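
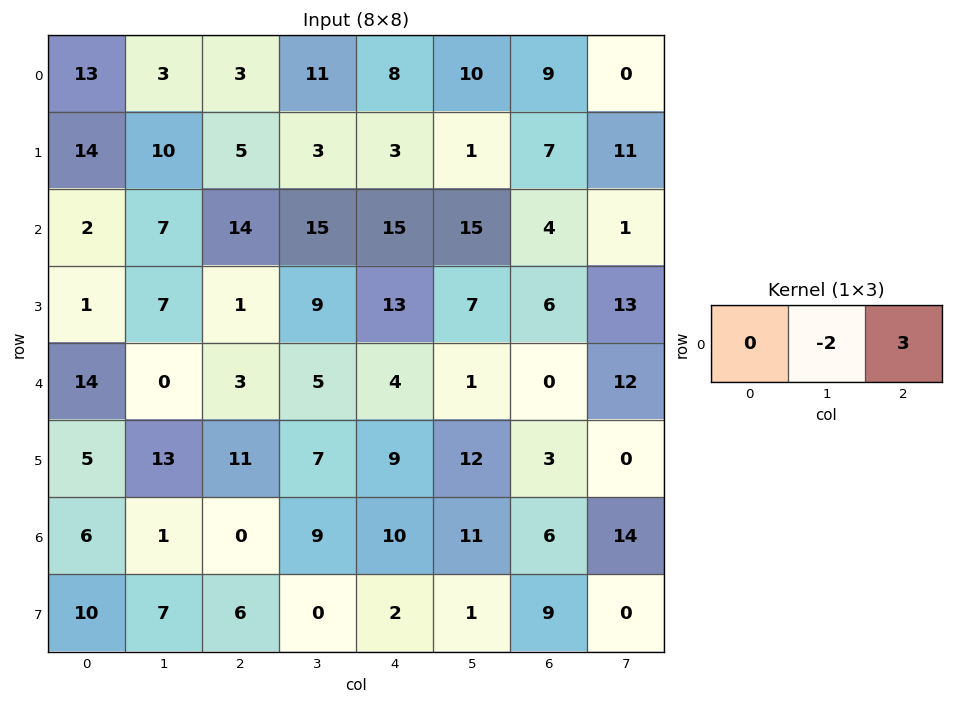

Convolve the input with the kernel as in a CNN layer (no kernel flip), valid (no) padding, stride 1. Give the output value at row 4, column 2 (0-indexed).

2

The receptive field on the input at this output position is [3 5 4]. Elementwise product with the kernel and sum: 5·-2 + 4·3.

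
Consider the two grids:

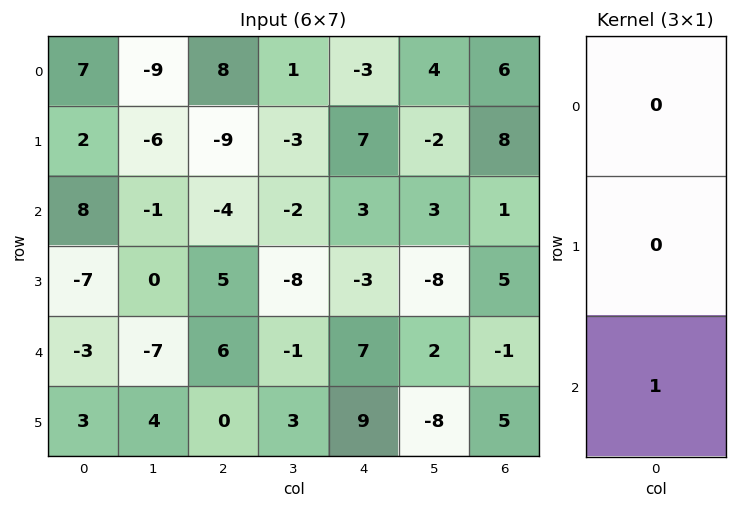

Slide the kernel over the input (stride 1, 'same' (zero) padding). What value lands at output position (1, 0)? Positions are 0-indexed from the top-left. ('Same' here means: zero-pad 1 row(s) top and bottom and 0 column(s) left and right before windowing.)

8

The receptive field on the zero-padded input at this output position is [7 / 2 / 8]. Elementwise product with the kernel and sum: 8·1.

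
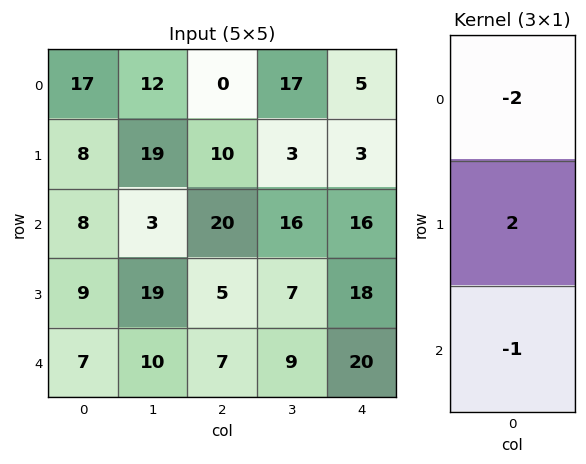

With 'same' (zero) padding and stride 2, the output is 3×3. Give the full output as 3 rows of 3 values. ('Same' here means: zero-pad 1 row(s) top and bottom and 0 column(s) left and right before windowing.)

Output[0,0]: The receptive field on the zero-padded input at this output position is [0 / 17 / 8]. Elementwise product with the kernel and sum: 0·-2 + 17·2 + 8·-1.

26 -10 7
-9 15 8
-4 4 4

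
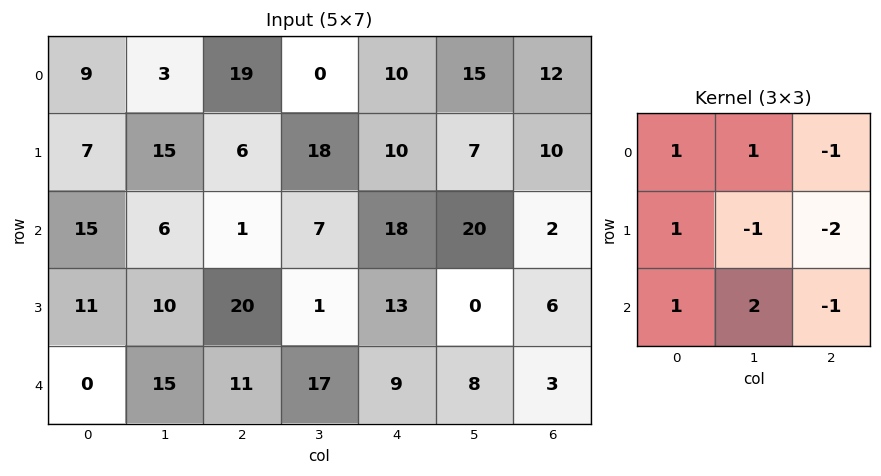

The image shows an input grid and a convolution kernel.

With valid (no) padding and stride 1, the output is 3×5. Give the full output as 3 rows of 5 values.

Output[0,0]: The receptive field on the input at this output position is [9 3 19 / 7 15 6 / 15 6 1]. Elementwise product with the kernel and sum: 9·1 + 3·1 + 19·-1 + 7·1 + 15·-1 + 6·-2 + 15·1 + 6·2 + 1·-1.
Output[0,1]: The receptive field on the input at this output position is [3 19 0 / 15 6 18 / 6 1 7]. Elementwise product with the kernel and sum: 3·1 + 19·1 + 0·-1 + 15·1 + 6·-1 + 18·-2 + 6·1 + 1·2 + 7·-1.

-1 -4 -26 12 52
34 43 -19 -3 8
0 8 19 20 59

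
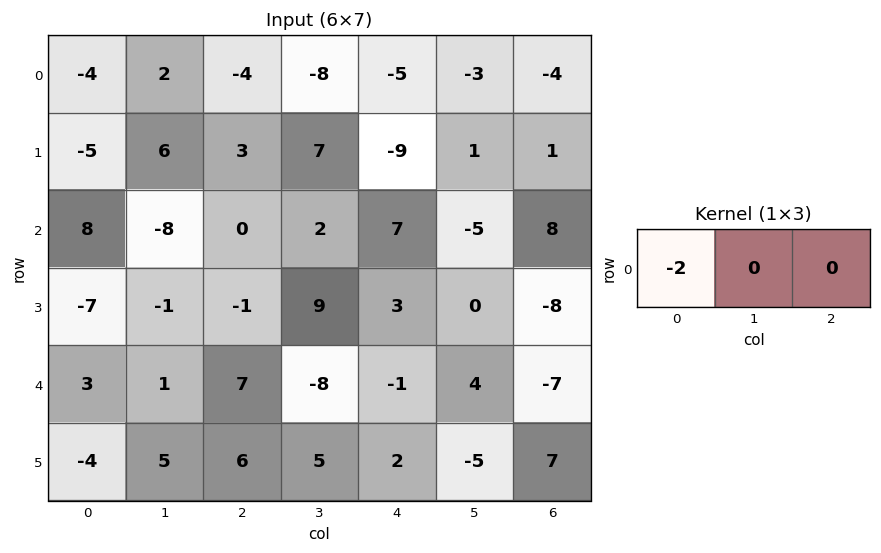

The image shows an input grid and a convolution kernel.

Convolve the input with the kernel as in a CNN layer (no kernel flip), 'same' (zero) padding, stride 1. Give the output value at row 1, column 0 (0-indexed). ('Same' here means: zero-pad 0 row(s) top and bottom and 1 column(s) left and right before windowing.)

The receptive field on the zero-padded input at this output position is [0 -5 6]. Elementwise product with the kernel and sum: 0·-2.

0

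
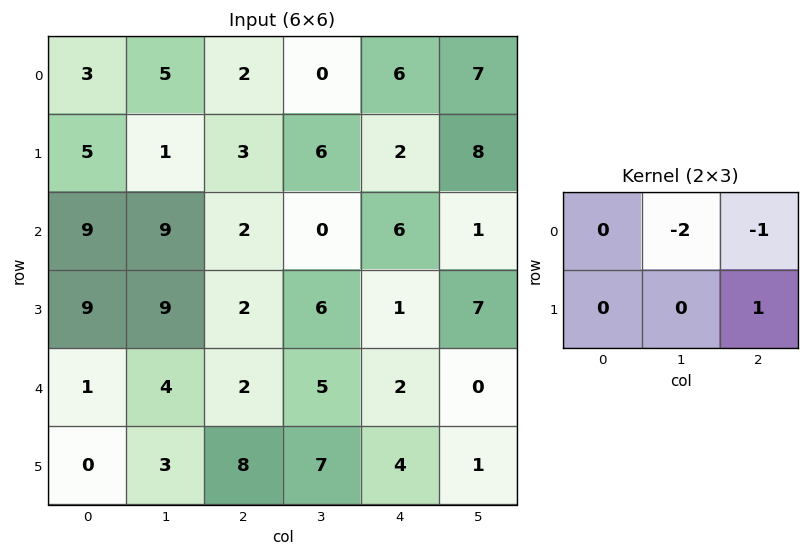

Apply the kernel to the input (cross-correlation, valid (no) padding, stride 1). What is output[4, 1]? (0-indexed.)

The receptive field on the input at this output position is [4 2 5 / 3 8 7]. Elementwise product with the kernel and sum: 2·-2 + 5·-1 + 7·1.

-2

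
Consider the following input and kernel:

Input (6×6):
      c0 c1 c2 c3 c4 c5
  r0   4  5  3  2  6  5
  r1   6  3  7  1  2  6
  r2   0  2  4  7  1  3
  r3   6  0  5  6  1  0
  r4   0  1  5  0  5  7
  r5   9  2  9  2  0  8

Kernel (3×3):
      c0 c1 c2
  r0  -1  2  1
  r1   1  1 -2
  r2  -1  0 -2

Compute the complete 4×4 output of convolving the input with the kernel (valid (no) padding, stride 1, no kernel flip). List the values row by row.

Output[0,0]: The receptive field on the input at this output position is [4 5 3 / 6 3 7 / 0 2 4]. Elementwise product with the kernel and sum: 4·-1 + 5·2 + 3·1 + 6·1 + 3·1 + 7·-2 + 0·-1 + 4·-2.
Output[0,1]: The receptive field on the input at this output position is [5 3 2 / 3 7 1 / 2 4 7]. Elementwise product with the kernel and sum: 5·-1 + 3·2 + 2·1 + 3·1 + 7·1 + 1·-2 + 2·-1 + 7·-2.

-4 -5 5 -7
-15 -8 -1 5
-6 5 5 -9
-37 16 -6 -31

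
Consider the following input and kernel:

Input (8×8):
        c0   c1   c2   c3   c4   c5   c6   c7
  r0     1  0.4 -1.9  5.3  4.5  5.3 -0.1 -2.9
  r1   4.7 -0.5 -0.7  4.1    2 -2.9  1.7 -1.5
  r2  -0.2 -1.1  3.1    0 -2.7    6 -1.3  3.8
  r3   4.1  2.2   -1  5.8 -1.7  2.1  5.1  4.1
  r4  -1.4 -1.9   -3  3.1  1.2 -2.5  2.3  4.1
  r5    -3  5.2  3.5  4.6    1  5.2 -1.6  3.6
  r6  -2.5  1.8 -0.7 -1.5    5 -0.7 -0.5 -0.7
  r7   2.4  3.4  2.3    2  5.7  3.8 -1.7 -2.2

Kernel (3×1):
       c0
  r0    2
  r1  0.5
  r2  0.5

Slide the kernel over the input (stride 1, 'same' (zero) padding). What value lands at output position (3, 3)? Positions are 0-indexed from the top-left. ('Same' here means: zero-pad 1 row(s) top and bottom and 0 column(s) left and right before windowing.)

The receptive field on the zero-padded input at this output position is [0 / 5.8 / 3.1]. Elementwise product with the kernel and sum: 0·2 + 5.8·0.5 + 3.1·0.5.

4.45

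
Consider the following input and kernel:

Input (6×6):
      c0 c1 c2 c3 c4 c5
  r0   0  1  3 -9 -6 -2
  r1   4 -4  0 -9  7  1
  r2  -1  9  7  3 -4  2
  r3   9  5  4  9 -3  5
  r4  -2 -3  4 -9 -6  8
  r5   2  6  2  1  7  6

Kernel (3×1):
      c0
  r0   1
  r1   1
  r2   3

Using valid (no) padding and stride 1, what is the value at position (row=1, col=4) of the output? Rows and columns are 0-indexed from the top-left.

-6

The receptive field on the input at this output position is [7 / -4 / -3]. Elementwise product with the kernel and sum: 7·1 + -4·1 + -3·3.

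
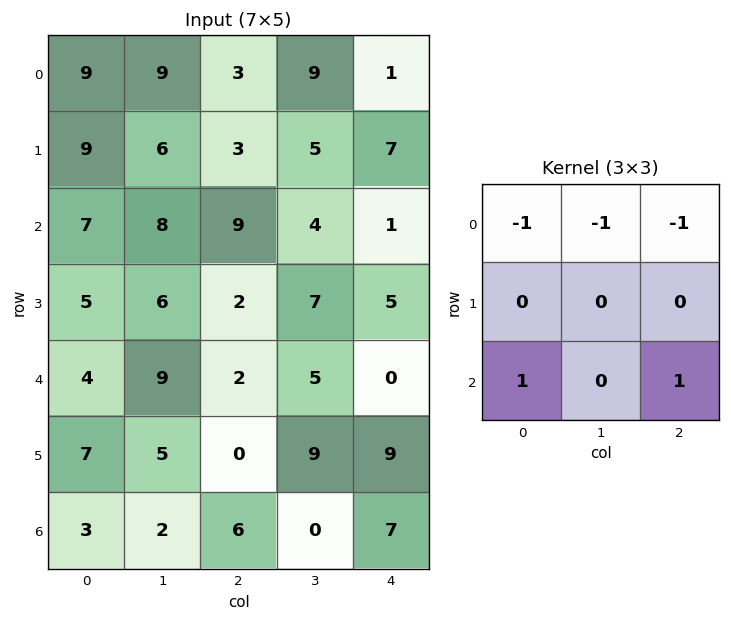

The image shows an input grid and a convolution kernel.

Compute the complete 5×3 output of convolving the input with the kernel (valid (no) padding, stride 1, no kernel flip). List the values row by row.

Output[0,0]: The receptive field on the input at this output position is [9 9 3 / 9 6 3 / 7 8 9]. Elementwise product with the kernel and sum: 9·-1 + 9·-1 + 3·-1 + 7·1 + 9·1.

-5 -9 -3
-11 -1 -8
-18 -7 -12
-6 -1 -5
-6 -14 6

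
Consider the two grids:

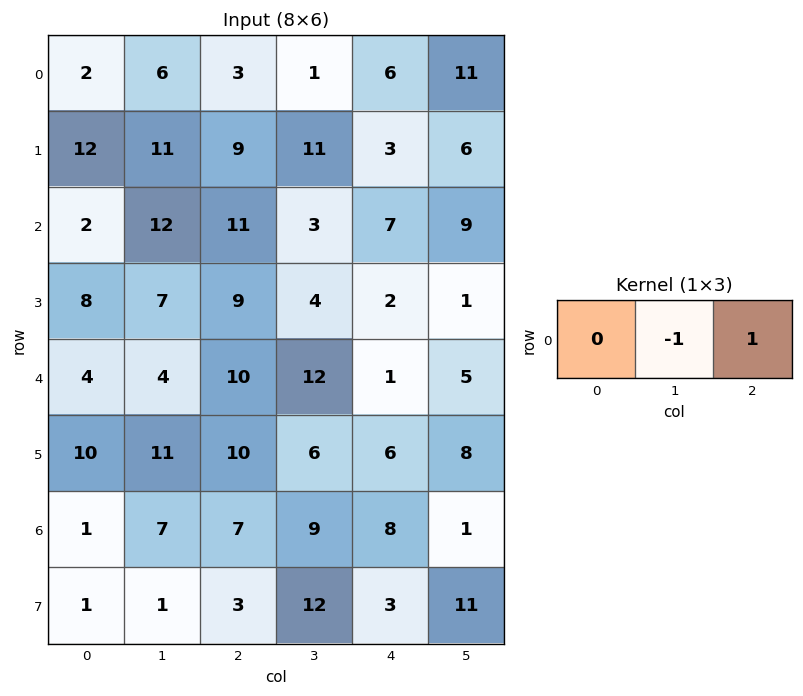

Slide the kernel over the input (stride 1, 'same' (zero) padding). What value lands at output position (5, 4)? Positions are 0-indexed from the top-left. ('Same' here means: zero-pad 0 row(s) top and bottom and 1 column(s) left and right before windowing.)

The receptive field on the zero-padded input at this output position is [6 6 8]. Elementwise product with the kernel and sum: 6·-1 + 8·1.

2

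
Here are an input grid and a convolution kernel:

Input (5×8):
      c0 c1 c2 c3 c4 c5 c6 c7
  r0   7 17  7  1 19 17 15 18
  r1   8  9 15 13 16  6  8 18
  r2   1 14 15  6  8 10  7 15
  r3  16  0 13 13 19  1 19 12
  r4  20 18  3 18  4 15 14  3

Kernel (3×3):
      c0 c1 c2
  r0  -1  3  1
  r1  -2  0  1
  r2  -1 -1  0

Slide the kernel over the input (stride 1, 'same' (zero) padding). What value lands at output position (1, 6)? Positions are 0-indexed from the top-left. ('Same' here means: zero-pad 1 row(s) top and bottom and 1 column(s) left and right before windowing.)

The receptive field on the zero-padded input at this output position is [17 15 18 / 6 8 18 / 10 7 15]. Elementwise product with the kernel and sum: 17·-1 + 15·3 + 18·1 + 6·-2 + 18·1 + 10·-1 + 7·-1.

35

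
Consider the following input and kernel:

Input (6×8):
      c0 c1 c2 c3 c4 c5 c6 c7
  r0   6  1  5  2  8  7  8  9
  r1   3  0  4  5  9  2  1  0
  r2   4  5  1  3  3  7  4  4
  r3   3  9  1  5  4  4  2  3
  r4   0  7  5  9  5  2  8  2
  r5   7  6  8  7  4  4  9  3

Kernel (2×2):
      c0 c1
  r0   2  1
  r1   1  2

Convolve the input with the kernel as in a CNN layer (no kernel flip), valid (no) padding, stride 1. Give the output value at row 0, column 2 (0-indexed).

26

The receptive field on the input at this output position is [5 2 / 4 5]. Elementwise product with the kernel and sum: 5·2 + 2·1 + 4·1 + 5·2.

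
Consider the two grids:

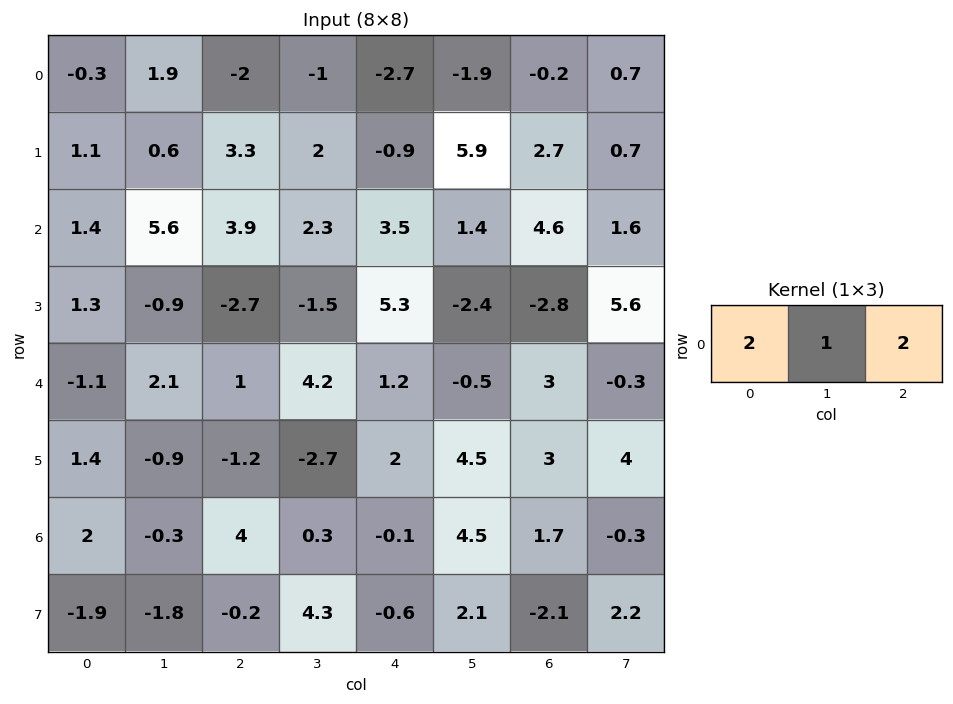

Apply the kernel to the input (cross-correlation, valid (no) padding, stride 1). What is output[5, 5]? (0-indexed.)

The receptive field on the input at this output position is [4.5 3 4]. Elementwise product with the kernel and sum: 4.5·2 + 3·1 + 4·2.

20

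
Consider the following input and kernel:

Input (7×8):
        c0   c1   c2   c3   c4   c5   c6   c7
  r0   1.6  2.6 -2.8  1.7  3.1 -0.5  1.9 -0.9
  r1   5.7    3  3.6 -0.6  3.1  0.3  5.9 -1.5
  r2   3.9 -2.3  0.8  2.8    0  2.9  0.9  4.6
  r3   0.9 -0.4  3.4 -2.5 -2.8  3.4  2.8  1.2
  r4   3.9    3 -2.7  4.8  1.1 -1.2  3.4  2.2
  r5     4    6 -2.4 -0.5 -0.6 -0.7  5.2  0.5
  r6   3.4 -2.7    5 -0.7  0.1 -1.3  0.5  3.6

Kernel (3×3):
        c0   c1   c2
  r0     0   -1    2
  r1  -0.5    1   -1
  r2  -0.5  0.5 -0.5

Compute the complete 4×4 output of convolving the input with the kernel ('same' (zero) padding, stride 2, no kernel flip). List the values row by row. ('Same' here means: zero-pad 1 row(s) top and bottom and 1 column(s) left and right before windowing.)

Output[0,0]: The receptive field on the zero-padded input at this output position is [0 0 0 / 0 1.6 2.6 / 0 5.7 3]. Elementwise product with the kernel and sum: 0·-1 + 0·2 + 0·-0.5 + 1.6·1 + 2.6·-1 + 0·-0.5 + 5.7·0.5 + 3·-0.5.
Output[0,1]: The receptive field on the zero-padded input at this output position is [0 0 0 / 2.6 -2.8 1.7 / 3 3.6 -0.6]. Elementwise product with the kernel and sum: 0·-1 + 0·2 + 2.6·-0.5 + -2.8·1 + 1.7·-1 + 3·-0.5 + 3.6·0.5 + -0.6·-0.5.

0.35 -5.2 4.45 6.6
7.15 -2.5 -8.65 -14.95
-1.8 -21.35 9.8 4.1
14.1 8.45 0.95 -6.65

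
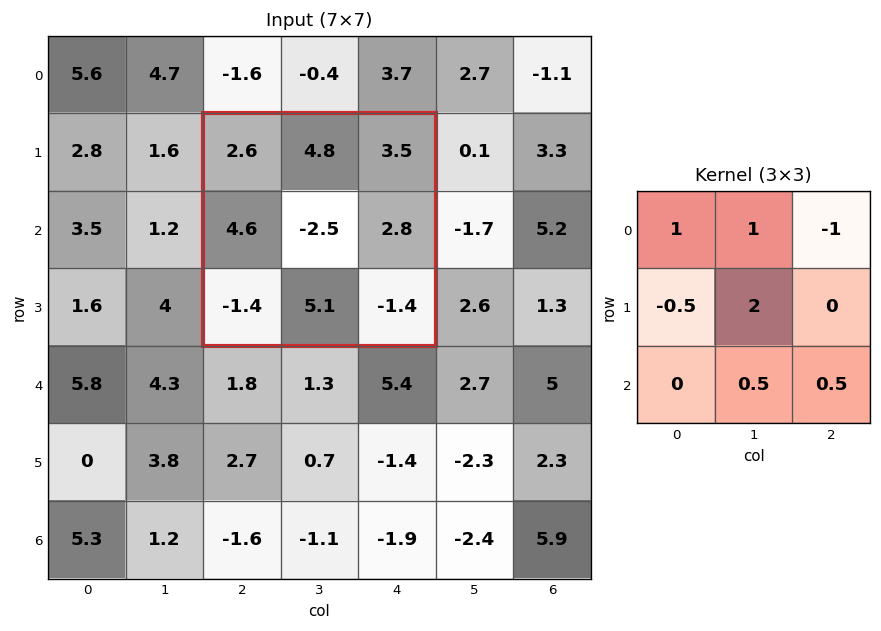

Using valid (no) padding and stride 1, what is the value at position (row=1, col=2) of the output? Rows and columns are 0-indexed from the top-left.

-1.55

The receptive field on the input at this output position is [2.6 4.8 3.5 / 4.6 -2.5 2.8 / -1.4 5.1 -1.4]. Elementwise product with the kernel and sum: 2.6·1 + 4.8·1 + 3.5·-1 + 4.6·-0.5 + -2.5·2 + 5.1·0.5 + -1.4·0.5.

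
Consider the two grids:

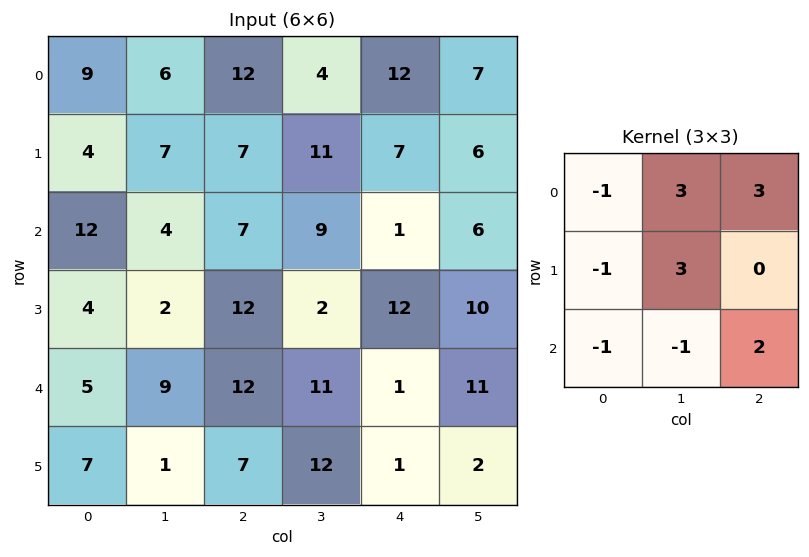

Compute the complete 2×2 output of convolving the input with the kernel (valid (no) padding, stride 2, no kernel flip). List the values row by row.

Output[0,0]: The receptive field on the input at this output position is [9 6 12 / 4 7 7 / 12 4 7]. Elementwise product with the kernel and sum: 9·-1 + 6·3 + 12·3 + 4·-1 + 7·3 + 12·-1 + 4·-1 + 7·2.
Output[0,1]: The receptive field on the input at this output position is [12 4 12 / 7 11 7 / 7 9 1]. Elementwise product with the kernel and sum: 12·-1 + 4·3 + 12·3 + 7·-1 + 11·3 + 7·-1 + 9·-1 + 1·2.

60 48
33 -4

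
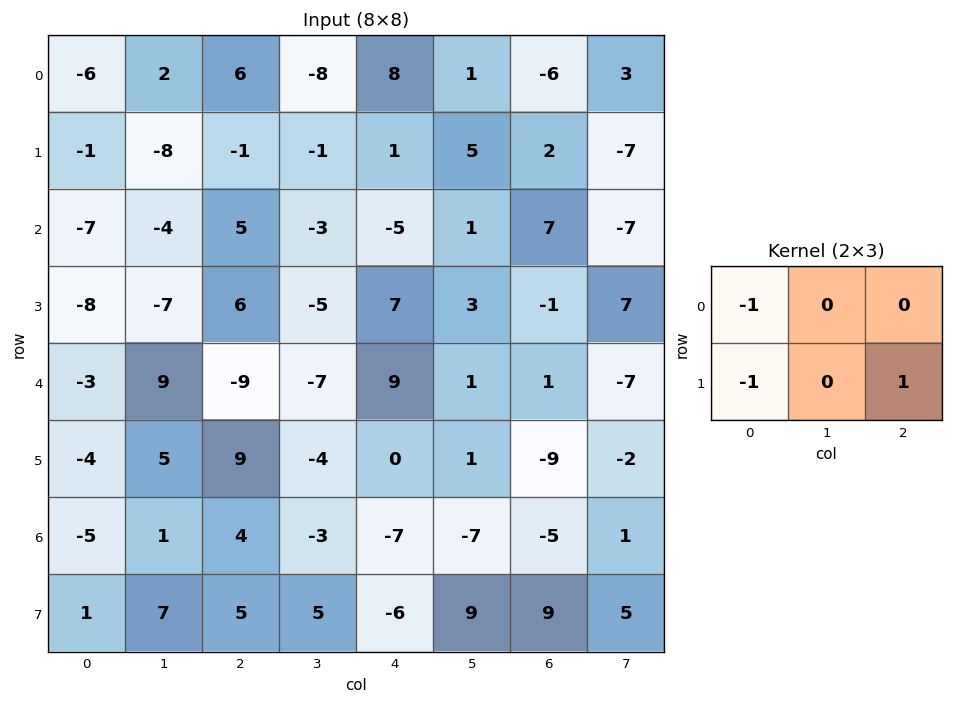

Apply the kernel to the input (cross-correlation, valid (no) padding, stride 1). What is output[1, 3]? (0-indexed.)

5

The receptive field on the input at this output position is [-1 1 5 / -3 -5 1]. Elementwise product with the kernel and sum: -1·-1 + -3·-1 + 1·1.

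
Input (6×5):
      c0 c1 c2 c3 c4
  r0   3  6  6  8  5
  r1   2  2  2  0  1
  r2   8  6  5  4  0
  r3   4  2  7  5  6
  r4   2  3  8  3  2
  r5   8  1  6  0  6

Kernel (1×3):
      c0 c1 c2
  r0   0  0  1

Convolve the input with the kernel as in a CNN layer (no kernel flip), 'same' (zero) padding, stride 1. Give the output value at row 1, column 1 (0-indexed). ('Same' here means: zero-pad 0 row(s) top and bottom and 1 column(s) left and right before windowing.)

2

The receptive field on the zero-padded input at this output position is [2 2 2]. Elementwise product with the kernel and sum: 2·1.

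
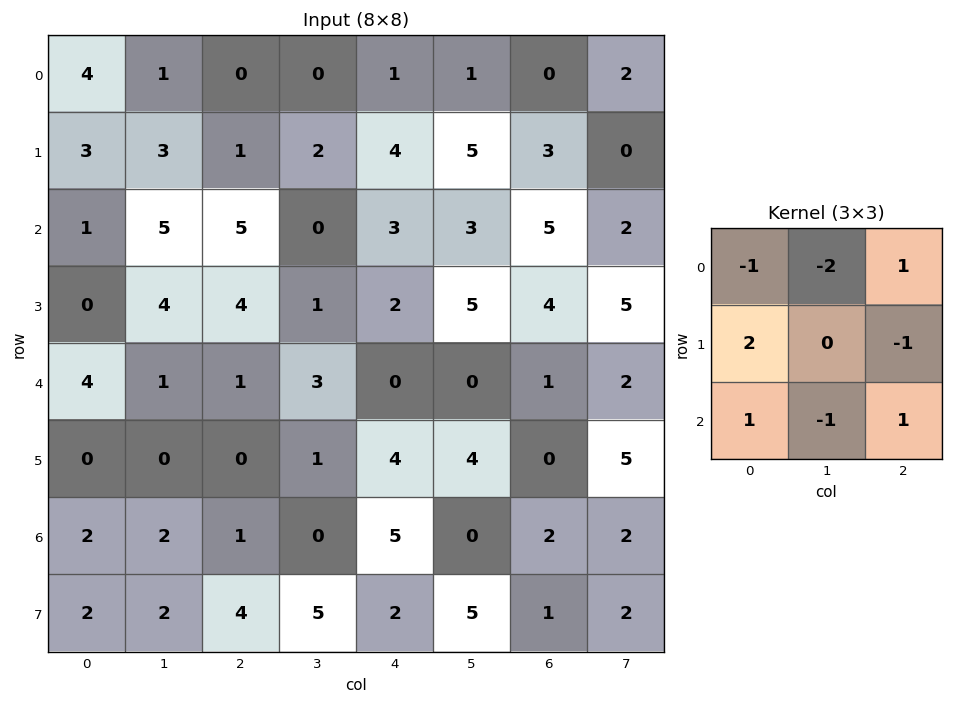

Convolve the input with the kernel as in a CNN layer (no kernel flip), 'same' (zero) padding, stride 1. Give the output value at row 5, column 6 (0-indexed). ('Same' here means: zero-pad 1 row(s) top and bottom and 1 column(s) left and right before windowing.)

3

The receptive field on the zero-padded input at this output position is [0 1 2 / 4 0 5 / 0 2 2]. Elementwise product with the kernel and sum: 0·-1 + 1·-2 + 2·1 + 4·2 + 5·-1 + 0·1 + 2·-1 + 2·1.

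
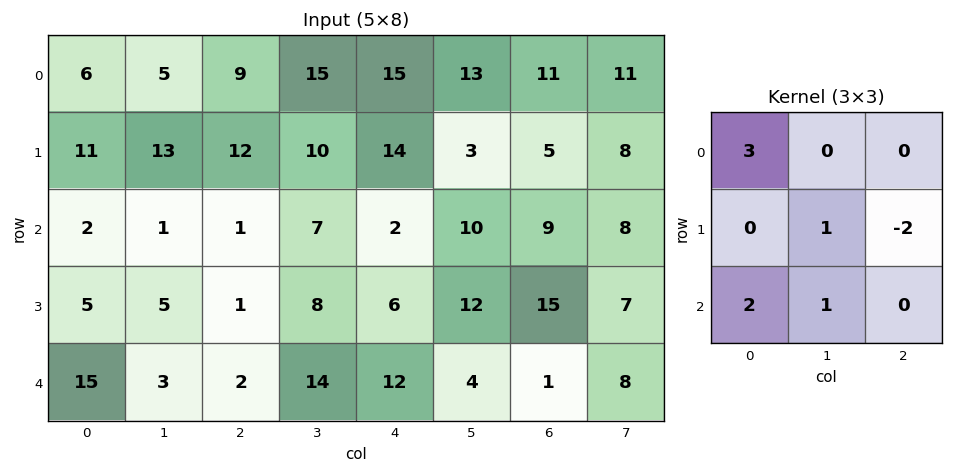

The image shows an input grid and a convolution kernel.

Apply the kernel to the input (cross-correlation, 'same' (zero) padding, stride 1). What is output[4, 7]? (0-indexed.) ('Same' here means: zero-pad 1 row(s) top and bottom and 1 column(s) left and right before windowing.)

53

The receptive field on the zero-padded input at this output position is [15 7 0 / 1 8 0 / 0 0 0]. Elementwise product with the kernel and sum: 15·3 + 8·1 + 0·-2 + 0·2 + 0·1.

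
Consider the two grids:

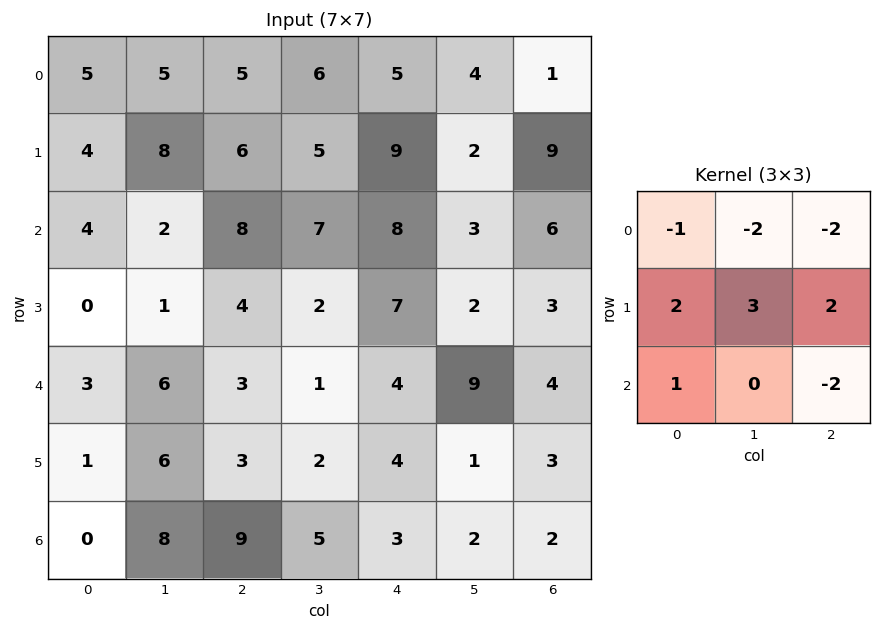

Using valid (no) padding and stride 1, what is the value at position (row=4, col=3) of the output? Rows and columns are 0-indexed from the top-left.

The receptive field on the input at this output position is [1 4 9 / 2 4 1 / 5 3 2]. Elementwise product with the kernel and sum: 1·-1 + 4·-2 + 9·-2 + 2·2 + 4·3 + 1·2 + 5·1 + 2·-2.

-8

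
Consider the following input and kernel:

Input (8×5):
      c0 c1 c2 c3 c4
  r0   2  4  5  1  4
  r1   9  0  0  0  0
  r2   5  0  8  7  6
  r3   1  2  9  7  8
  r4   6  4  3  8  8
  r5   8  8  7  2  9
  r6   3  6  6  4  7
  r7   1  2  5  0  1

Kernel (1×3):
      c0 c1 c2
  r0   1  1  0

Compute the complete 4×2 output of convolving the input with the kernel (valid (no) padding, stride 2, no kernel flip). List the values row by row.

Output[0,0]: The receptive field on the input at this output position is [2 4 5]. Elementwise product with the kernel and sum: 2·1 + 4·1.
Output[0,1]: The receptive field on the input at this output position is [5 1 4]. Elementwise product with the kernel and sum: 5·1 + 1·1.

6 6
5 15
10 11
9 10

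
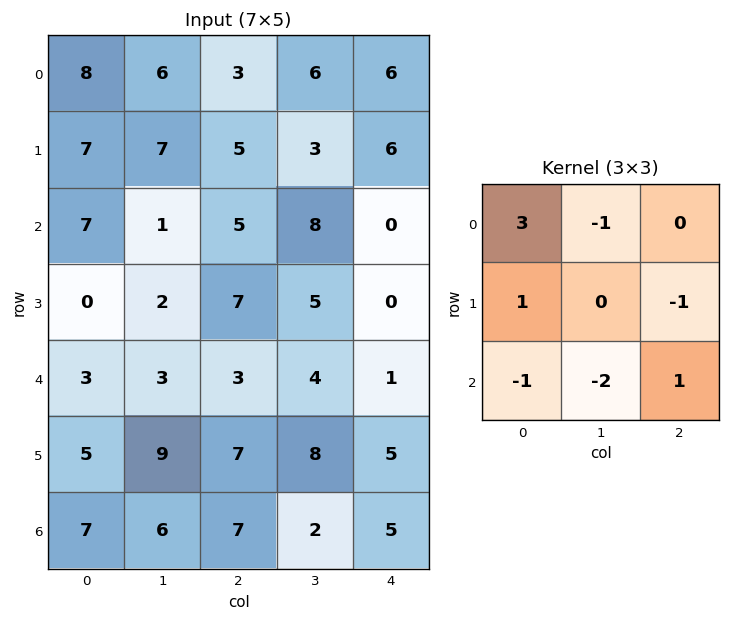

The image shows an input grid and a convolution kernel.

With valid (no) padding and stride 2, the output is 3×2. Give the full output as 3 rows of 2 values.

16 -19
7 4
-8 1

Output[0,0]: The receptive field on the input at this output position is [8 6 3 / 7 7 5 / 7 1 5]. Elementwise product with the kernel and sum: 8·3 + 6·-1 + 7·1 + 5·-1 + 7·-1 + 1·-2 + 5·1.
Output[0,1]: The receptive field on the input at this output position is [3 6 6 / 5 3 6 / 5 8 0]. Elementwise product with the kernel and sum: 3·3 + 6·-1 + 5·1 + 6·-1 + 5·-1 + 8·-2 + 0·1.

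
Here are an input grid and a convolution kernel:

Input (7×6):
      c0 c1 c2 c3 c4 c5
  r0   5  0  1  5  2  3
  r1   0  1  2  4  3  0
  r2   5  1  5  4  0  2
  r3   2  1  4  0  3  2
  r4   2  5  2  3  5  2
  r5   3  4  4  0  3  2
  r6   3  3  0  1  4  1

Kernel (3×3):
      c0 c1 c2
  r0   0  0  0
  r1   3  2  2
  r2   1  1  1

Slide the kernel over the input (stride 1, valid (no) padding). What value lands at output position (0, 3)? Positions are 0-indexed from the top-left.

24

The receptive field on the input at this output position is [5 2 3 / 4 3 0 / 4 0 2]. Elementwise product with the kernel and sum: 4·3 + 3·2 + 0·2 + 4·1 + 0·1 + 2·1.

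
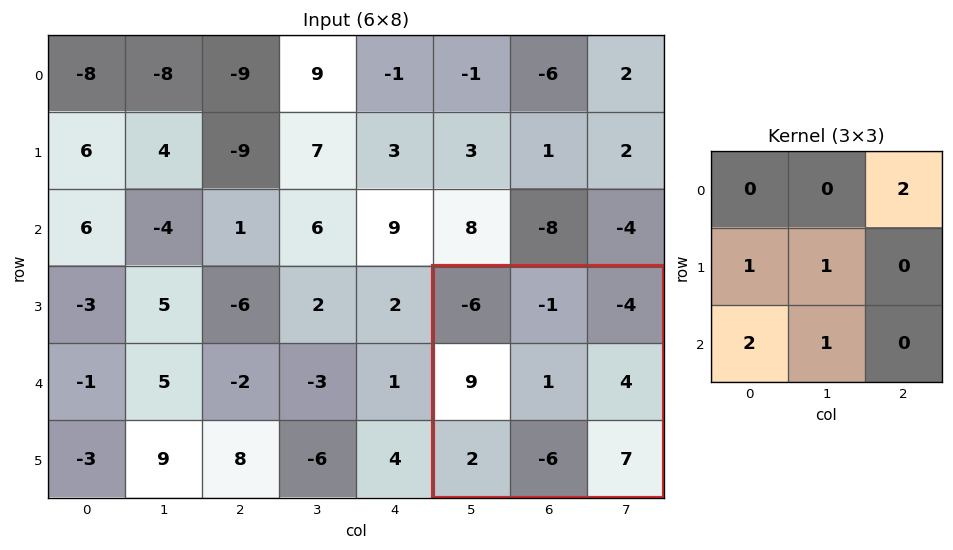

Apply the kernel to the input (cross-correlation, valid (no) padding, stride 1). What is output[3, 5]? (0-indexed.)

The receptive field on the input at this output position is [-6 -1 -4 / 9 1 4 / 2 -6 7]. Elementwise product with the kernel and sum: -4·2 + 9·1 + 1·1 + 2·2 + -6·1.

0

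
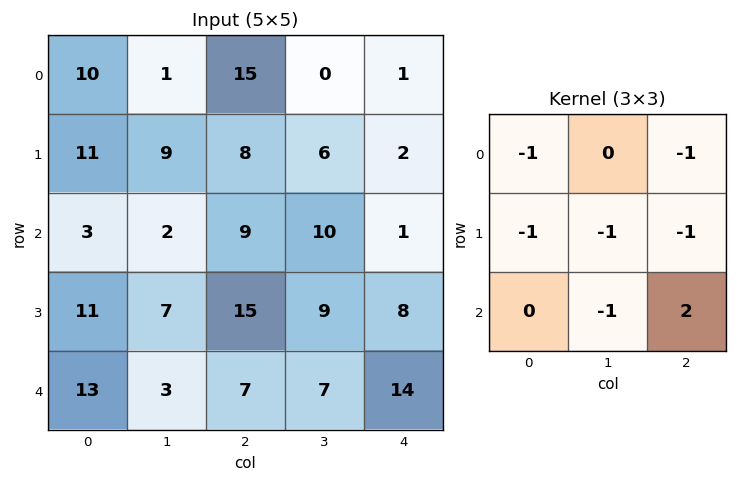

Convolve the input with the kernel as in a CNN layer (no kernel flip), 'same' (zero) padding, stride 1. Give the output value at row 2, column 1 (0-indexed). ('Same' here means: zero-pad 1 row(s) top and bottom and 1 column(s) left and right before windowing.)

The receptive field on the zero-padded input at this output position is [11 9 8 / 3 2 9 / 11 7 15]. Elementwise product with the kernel and sum: 11·-1 + 8·-1 + 3·-1 + 2·-1 + 9·-1 + 7·-1 + 15·2.

-10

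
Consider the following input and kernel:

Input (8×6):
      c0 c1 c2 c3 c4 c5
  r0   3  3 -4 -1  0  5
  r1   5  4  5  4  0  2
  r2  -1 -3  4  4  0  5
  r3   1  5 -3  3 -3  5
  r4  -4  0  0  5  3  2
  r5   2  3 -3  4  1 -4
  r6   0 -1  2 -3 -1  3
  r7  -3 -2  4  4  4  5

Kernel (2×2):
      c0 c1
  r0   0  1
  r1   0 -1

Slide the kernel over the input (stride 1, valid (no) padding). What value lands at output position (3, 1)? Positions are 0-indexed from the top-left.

-3

The receptive field on the input at this output position is [5 -3 / 0 0]. Elementwise product with the kernel and sum: -3·1 + 0·-1.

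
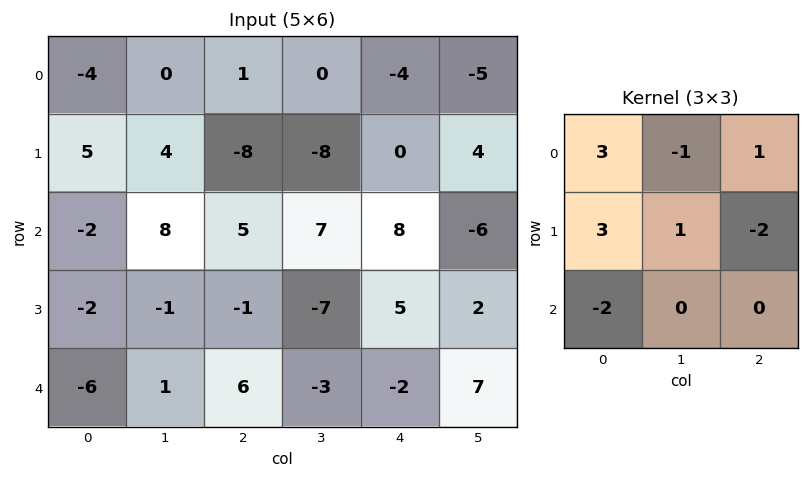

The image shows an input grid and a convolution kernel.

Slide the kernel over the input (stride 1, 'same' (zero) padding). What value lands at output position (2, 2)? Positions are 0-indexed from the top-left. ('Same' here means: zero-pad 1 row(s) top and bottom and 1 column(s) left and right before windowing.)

29

The receptive field on the zero-padded input at this output position is [4 -8 -8 / 8 5 7 / -1 -1 -7]. Elementwise product with the kernel and sum: 4·3 + -8·-1 + -8·1 + 8·3 + 5·1 + 7·-2 + -1·-2.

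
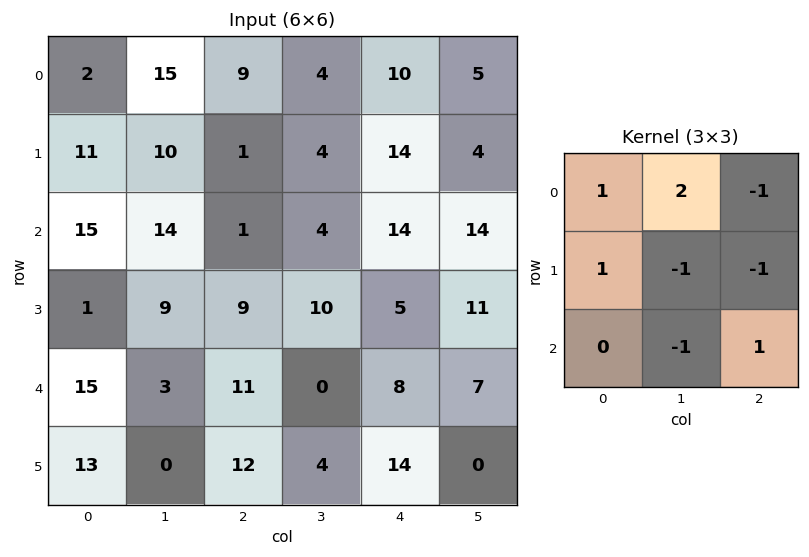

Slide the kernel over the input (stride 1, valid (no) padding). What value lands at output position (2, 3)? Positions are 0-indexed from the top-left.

11

The receptive field on the input at this output position is [4 14 14 / 10 5 11 / 0 8 7]. Elementwise product with the kernel and sum: 4·1 + 14·2 + 14·-1 + 10·1 + 5·-1 + 11·-1 + 8·-1 + 7·1.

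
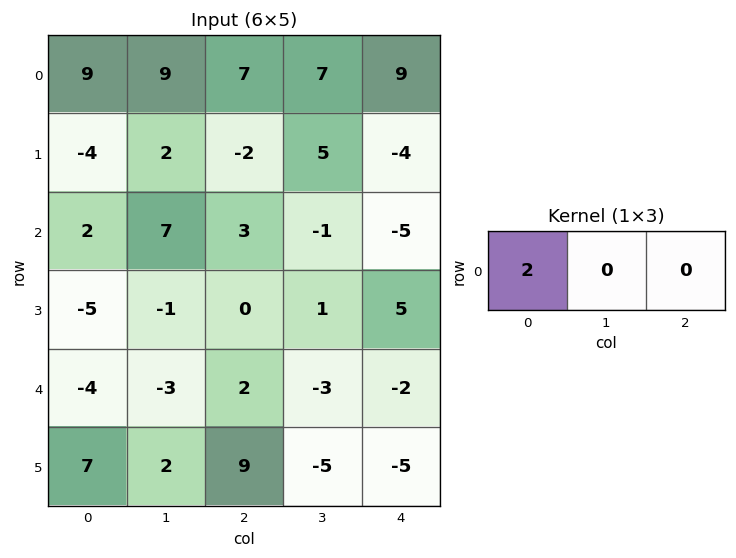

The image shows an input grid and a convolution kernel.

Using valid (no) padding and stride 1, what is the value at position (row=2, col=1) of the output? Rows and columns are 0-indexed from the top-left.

The receptive field on the input at this output position is [7 3 -1]. Elementwise product with the kernel and sum: 7·2.

14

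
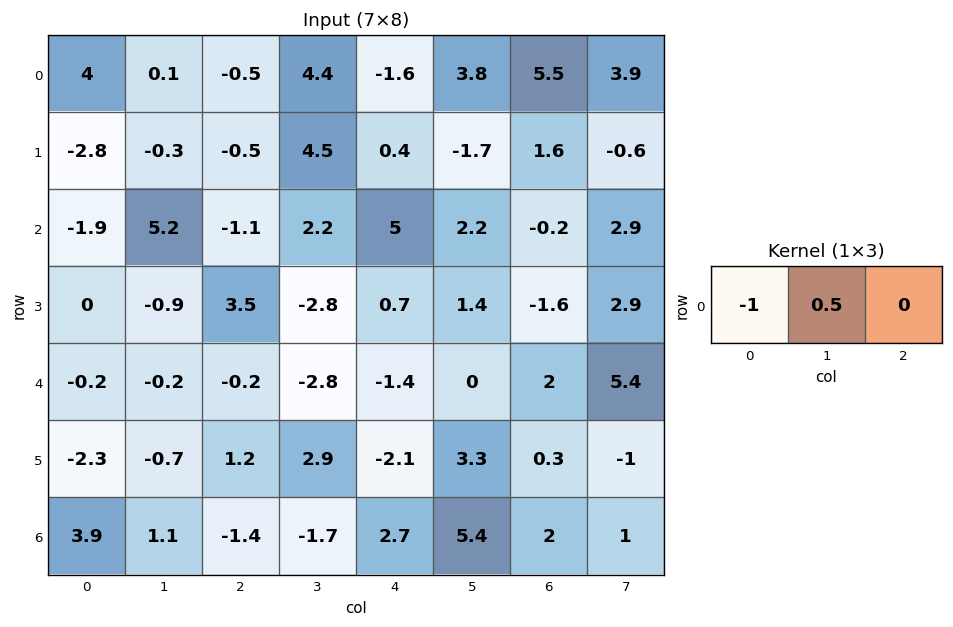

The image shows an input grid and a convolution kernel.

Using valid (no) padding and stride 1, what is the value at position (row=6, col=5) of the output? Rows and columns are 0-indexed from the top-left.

-4.4

The receptive field on the input at this output position is [5.4 2 1]. Elementwise product with the kernel and sum: 5.4·-1 + 2·0.5.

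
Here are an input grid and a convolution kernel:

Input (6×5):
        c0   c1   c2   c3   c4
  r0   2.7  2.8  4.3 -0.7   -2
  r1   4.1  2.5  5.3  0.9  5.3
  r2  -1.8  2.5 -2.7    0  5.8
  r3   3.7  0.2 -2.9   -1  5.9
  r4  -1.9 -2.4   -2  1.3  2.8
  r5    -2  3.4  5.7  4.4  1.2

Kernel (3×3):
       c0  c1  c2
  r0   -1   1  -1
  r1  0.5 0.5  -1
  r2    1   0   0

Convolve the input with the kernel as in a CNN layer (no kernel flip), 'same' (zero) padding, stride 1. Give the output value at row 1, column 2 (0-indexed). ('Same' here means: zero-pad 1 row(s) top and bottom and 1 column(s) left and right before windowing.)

7.7

The receptive field on the zero-padded input at this output position is [2.8 4.3 -0.7 / 2.5 5.3 0.9 / 2.5 -2.7 0]. Elementwise product with the kernel and sum: 2.8·-1 + 4.3·1 + -0.7·-1 + 2.5·0.5 + 5.3·0.5 + 0.9·-1 + 2.5·1.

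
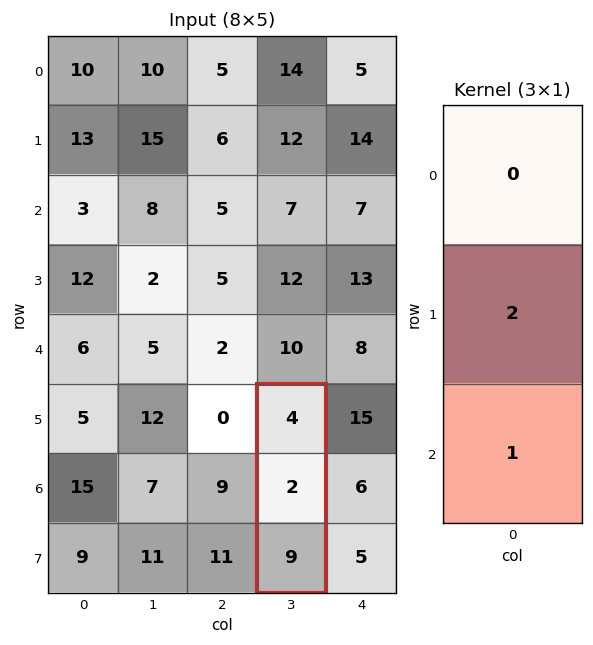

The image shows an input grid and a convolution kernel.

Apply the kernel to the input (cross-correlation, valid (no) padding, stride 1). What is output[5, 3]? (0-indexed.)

13

The receptive field on the input at this output position is [4 / 2 / 9]. Elementwise product with the kernel and sum: 2·2 + 9·1.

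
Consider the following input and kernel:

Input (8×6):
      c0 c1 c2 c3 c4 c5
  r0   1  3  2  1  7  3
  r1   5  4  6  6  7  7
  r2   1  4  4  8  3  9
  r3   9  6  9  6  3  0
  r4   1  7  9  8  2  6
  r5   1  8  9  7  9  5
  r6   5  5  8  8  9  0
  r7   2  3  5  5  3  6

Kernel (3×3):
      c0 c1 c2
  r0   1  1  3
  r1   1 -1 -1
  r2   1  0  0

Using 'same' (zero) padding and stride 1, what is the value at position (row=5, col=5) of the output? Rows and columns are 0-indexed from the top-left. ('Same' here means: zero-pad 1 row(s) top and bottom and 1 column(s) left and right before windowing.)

21

The receptive field on the zero-padded input at this output position is [2 6 0 / 9 5 0 / 9 0 0]. Elementwise product with the kernel and sum: 2·1 + 6·1 + 0·3 + 9·1 + 5·-1 + 0·-1 + 9·1.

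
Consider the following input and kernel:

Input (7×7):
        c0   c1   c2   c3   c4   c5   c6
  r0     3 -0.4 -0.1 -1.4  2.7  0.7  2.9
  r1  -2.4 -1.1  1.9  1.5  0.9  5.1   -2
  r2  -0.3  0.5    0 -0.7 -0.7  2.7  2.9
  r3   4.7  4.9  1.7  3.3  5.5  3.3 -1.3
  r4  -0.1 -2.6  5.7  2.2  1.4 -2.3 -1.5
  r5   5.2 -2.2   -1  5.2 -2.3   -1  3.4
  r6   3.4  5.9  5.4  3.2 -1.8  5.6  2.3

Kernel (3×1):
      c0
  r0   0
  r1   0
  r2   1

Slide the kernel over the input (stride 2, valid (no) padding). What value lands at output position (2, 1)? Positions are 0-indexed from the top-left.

5.4

The receptive field on the input at this output position is [5.7 / -1 / 5.4]. Elementwise product with the kernel and sum: 5.4·1.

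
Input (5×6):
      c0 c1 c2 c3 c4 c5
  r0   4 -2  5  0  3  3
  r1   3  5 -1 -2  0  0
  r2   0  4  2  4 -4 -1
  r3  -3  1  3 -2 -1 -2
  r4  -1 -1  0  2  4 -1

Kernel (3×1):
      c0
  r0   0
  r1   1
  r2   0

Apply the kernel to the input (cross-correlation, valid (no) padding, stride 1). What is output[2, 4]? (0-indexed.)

The receptive field on the input at this output position is [-4 / -1 / 4]. Elementwise product with the kernel and sum: -1·1.

-1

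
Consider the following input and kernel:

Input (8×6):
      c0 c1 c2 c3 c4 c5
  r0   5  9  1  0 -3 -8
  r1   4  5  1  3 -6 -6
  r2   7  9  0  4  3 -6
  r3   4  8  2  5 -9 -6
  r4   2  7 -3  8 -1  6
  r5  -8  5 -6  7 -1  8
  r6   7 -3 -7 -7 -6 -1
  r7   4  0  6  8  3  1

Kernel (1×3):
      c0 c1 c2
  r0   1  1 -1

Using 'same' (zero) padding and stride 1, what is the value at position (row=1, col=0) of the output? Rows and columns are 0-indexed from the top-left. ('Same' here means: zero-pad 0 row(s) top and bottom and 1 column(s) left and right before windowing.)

The receptive field on the zero-padded input at this output position is [0 4 5]. Elementwise product with the kernel and sum: 0·1 + 4·1 + 5·-1.

-1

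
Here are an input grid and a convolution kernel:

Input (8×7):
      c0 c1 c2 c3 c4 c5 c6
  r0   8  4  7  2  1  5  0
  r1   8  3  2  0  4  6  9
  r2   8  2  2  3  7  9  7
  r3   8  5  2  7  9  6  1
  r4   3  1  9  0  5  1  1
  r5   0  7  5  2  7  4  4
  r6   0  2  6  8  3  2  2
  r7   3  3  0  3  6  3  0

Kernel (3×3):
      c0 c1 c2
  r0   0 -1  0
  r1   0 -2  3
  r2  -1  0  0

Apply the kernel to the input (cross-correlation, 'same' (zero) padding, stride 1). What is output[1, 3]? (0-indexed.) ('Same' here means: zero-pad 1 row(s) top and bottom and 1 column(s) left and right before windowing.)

The receptive field on the zero-padded input at this output position is [7 2 1 / 2 0 4 / 2 3 7]. Elementwise product with the kernel and sum: 2·-1 + 0·-2 + 4·3 + 2·-1.

8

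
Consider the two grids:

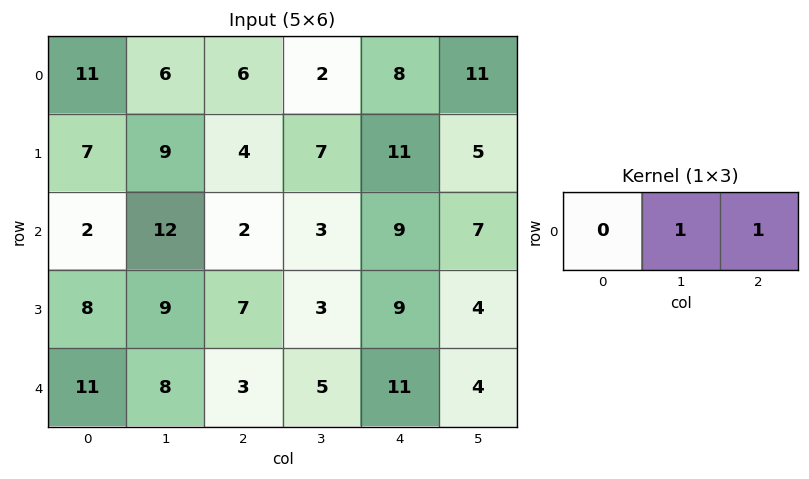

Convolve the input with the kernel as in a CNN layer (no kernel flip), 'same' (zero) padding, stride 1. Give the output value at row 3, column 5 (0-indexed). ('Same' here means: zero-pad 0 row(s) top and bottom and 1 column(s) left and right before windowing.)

The receptive field on the zero-padded input at this output position is [9 4 0]. Elementwise product with the kernel and sum: 4·1 + 0·1.

4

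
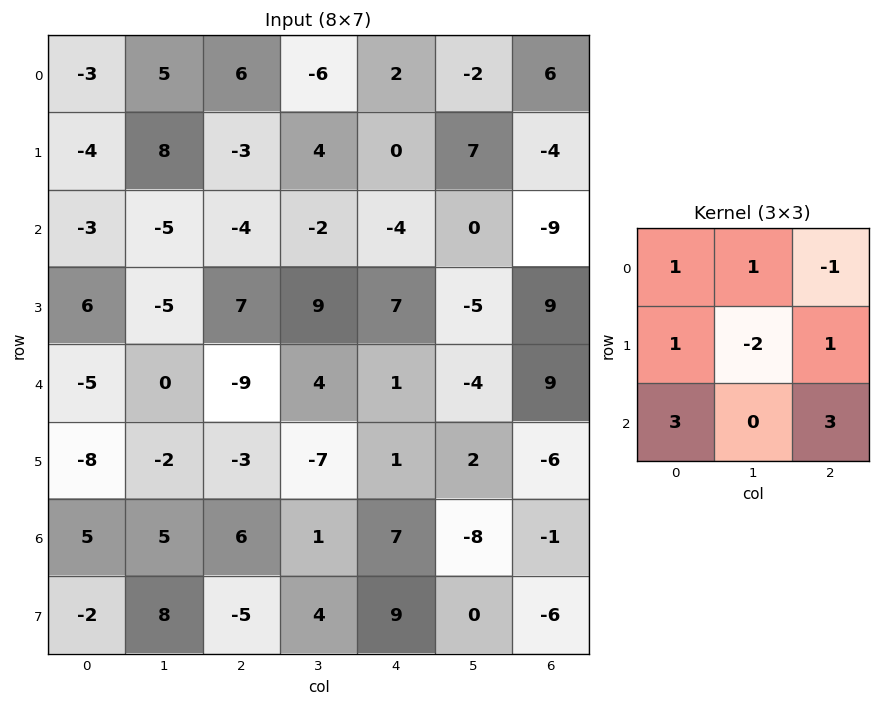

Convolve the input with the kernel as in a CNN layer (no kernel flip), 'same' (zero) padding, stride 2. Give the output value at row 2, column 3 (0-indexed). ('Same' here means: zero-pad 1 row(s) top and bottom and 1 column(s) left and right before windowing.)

-12

The receptive field on the zero-padded input at this output position is [-5 9 0 / -4 9 0 / 2 -6 0]. Elementwise product with the kernel and sum: -5·1 + 9·1 + 0·-1 + -4·1 + 9·-2 + 0·1 + 2·3 + 0·3.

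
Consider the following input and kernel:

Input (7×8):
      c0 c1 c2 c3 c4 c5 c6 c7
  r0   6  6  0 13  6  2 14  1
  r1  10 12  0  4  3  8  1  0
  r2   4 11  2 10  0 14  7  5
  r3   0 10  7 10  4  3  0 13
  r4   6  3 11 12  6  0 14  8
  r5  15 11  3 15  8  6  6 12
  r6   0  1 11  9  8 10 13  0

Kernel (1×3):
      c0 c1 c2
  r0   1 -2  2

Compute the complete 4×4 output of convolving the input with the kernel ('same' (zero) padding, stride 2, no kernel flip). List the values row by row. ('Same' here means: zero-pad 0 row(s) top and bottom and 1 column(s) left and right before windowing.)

0 32 5 -24
14 27 38 10
-6 5 0 -12
2 -3 13 -16

Output[0,0]: The receptive field on the zero-padded input at this output position is [0 6 6]. Elementwise product with the kernel and sum: 0·1 + 6·-2 + 6·2.
Output[0,1]: The receptive field on the zero-padded input at this output position is [6 0 13]. Elementwise product with the kernel and sum: 6·1 + 0·-2 + 13·2.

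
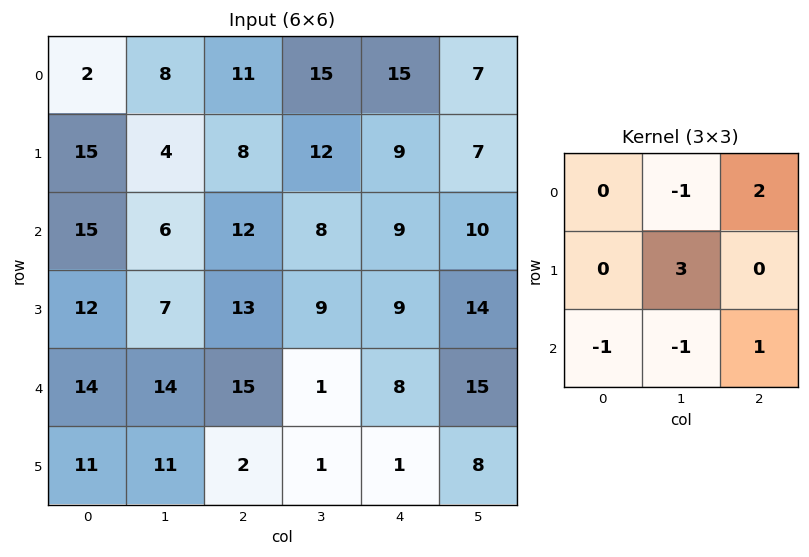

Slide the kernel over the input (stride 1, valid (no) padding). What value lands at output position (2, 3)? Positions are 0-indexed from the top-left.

44

The receptive field on the input at this output position is [8 9 10 / 9 9 14 / 1 8 15]. Elementwise product with the kernel and sum: 9·-1 + 10·2 + 9·3 + 1·-1 + 8·-1 + 15·1.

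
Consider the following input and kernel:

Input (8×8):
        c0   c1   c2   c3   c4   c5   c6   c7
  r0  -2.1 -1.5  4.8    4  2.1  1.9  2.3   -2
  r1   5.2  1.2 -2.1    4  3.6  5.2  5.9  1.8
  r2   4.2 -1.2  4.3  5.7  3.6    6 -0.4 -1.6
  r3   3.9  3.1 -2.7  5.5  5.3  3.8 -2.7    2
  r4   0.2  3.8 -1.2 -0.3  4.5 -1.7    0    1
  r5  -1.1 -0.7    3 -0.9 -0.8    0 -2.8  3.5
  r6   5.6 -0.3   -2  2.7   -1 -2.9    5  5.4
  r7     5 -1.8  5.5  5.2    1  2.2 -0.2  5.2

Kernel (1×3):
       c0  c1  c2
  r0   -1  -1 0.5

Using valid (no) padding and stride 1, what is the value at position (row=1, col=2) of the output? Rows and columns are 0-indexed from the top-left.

The receptive field on the input at this output position is [-2.1 4 3.6]. Elementwise product with the kernel and sum: -2.1·-1 + 4·-1 + 3.6·0.5.

-0.1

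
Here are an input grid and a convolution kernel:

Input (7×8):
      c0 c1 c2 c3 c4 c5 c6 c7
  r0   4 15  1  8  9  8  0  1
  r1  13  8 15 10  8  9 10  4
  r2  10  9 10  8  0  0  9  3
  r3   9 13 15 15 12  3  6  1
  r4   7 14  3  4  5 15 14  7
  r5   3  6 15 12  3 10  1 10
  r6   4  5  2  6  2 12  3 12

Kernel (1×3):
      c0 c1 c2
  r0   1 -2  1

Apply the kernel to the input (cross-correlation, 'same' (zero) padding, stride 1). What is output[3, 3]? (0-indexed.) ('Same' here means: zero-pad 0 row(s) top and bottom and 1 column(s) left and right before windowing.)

-3

The receptive field on the zero-padded input at this output position is [15 15 12]. Elementwise product with the kernel and sum: 15·1 + 15·-2 + 12·1.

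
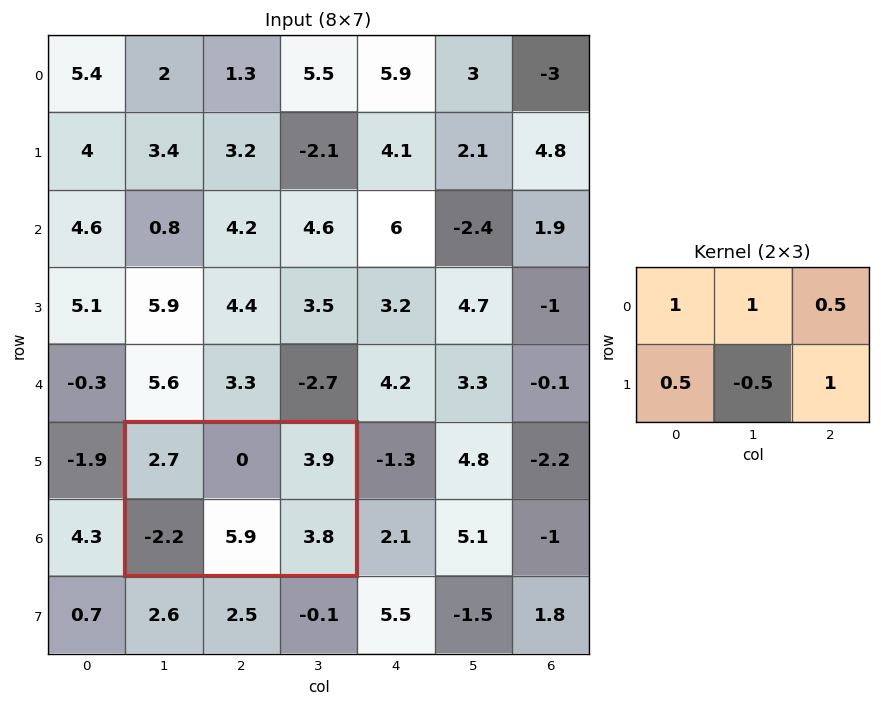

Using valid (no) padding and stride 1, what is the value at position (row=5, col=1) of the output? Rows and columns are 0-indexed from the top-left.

The receptive field on the input at this output position is [2.7 0 3.9 / -2.2 5.9 3.8]. Elementwise product with the kernel and sum: 2.7·1 + 0·1 + 3.9·0.5 + -2.2·0.5 + 5.9·-0.5 + 3.8·1.

4.4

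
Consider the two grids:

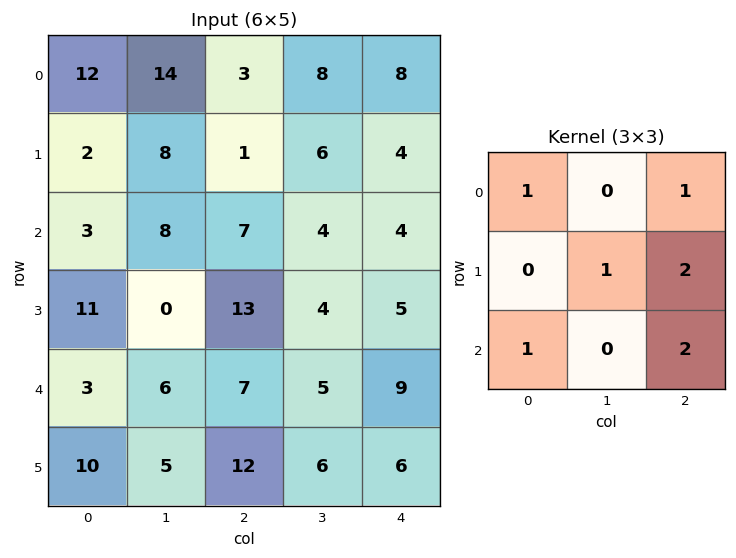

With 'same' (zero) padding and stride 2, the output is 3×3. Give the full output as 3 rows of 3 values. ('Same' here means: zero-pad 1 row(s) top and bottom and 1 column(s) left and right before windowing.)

Output[0,0]: The receptive field on the zero-padded input at this output position is [0 0 0 / 0 12 14 / 0 2 8]. Elementwise product with the kernel and sum: 0·1 + 0·1 + 12·1 + 14·2 + 0·1 + 8·2.
Output[0,1]: The receptive field on the zero-padded input at this output position is [0 0 0 / 14 3 8 / 8 1 6]. Elementwise product with the kernel and sum: 0·1 + 0·1 + 3·1 + 8·2 + 8·1 + 6·2.

56 39 14
27 37 14
25 38 19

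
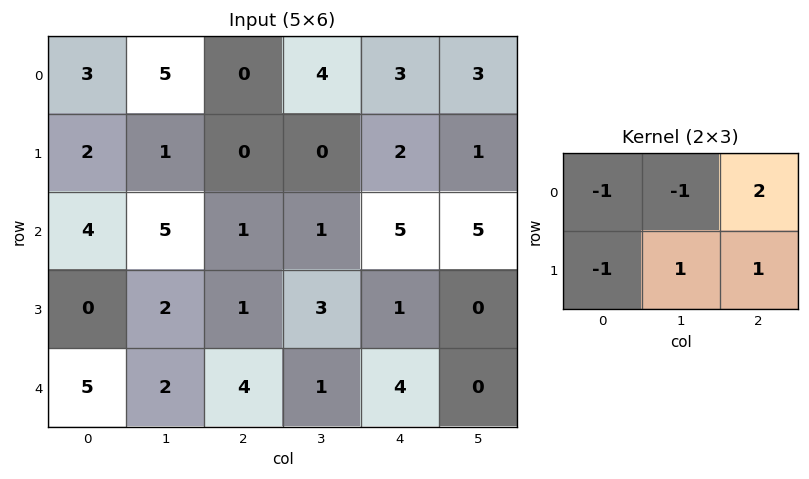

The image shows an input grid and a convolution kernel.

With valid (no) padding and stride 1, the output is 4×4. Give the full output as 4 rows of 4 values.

Output[0,0]: The receptive field on the input at this output position is [3 5 0 / 2 1 0]. Elementwise product with the kernel and sum: 3·-1 + 5·-1 + 0·2 + 2·-1 + 1·1 + 0·1.

-9 2 4 2
-1 -4 9 9
-4 -2 11 2
1 6 -1 -1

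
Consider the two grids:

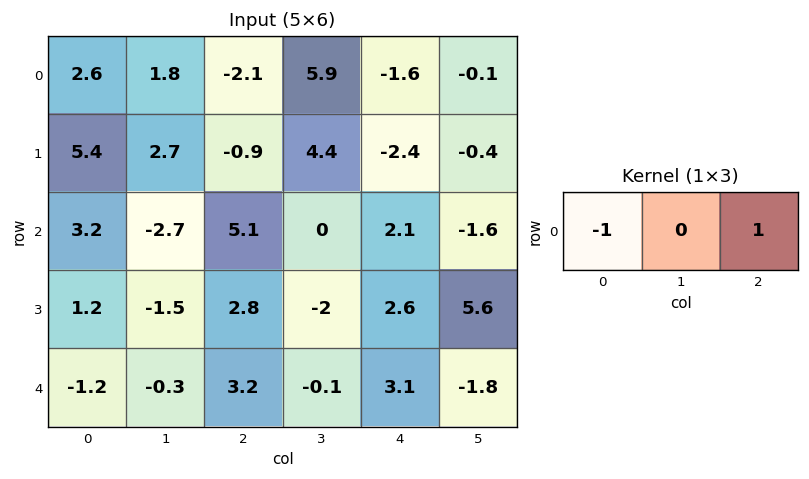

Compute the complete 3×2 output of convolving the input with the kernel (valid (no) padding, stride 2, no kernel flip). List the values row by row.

-4.7 0.5
1.9 -3
4.4 -0.1

Output[0,0]: The receptive field on the input at this output position is [2.6 1.8 -2.1]. Elementwise product with the kernel and sum: 2.6·-1 + -2.1·1.
Output[0,1]: The receptive field on the input at this output position is [-2.1 5.9 -1.6]. Elementwise product with the kernel and sum: -2.1·-1 + -1.6·1.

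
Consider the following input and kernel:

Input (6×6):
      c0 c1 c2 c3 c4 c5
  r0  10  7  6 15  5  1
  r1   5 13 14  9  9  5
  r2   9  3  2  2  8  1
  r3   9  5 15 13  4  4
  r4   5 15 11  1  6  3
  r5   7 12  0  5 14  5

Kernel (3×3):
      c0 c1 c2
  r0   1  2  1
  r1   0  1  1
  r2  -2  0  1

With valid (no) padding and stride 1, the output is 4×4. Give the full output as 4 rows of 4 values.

Output[0,0]: The receptive field on the input at this output position is [10 7 6 / 5 13 14 / 9 3 2]. Elementwise product with the kernel and sum: 10·1 + 7·2 + 6·1 + 13·1 + 14·1 + 9·-2 + 2·1.
Output[0,1]: The receptive field on the input at this output position is [7 6 15 / 13 14 9 / 3 2 2]. Elementwise product with the kernel and sum: 7·1 + 6·2 + 15·1 + 14·1 + 9·1 + 3·-2 + 2·1.

41 53 63 37
47 57 25 19
38 8 15 28
46 41 66 29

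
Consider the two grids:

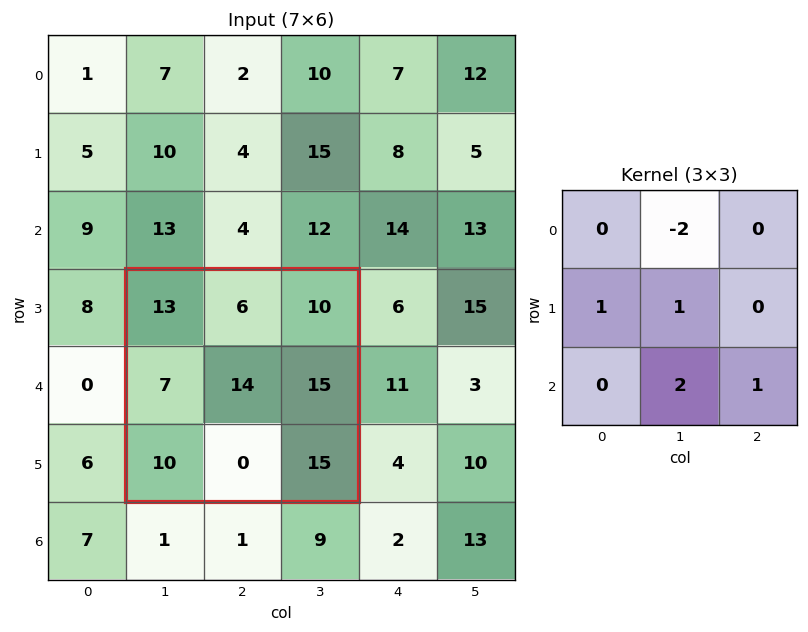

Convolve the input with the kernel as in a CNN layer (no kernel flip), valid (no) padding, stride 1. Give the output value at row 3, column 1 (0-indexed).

The receptive field on the input at this output position is [13 6 10 / 7 14 15 / 10 0 15]. Elementwise product with the kernel and sum: 6·-2 + 7·1 + 14·1 + 0·2 + 15·1.

24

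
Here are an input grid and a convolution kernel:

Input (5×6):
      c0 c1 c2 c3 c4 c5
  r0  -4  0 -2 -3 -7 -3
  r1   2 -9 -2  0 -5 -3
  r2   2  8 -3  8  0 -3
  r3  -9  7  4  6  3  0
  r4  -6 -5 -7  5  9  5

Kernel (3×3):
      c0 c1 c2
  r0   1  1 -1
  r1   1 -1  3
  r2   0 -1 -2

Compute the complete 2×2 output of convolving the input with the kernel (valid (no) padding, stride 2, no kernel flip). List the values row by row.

Output[0,0]: The receptive field on the input at this output position is [-4 0 -2 / 2 -9 -2 / 2 8 -3]. Elementwise product with the kernel and sum: -4·1 + 0·1 + -2·-1 + 2·1 + -9·-1 + -2·3 + 8·-1 + -3·-2.

1 -23
28 -11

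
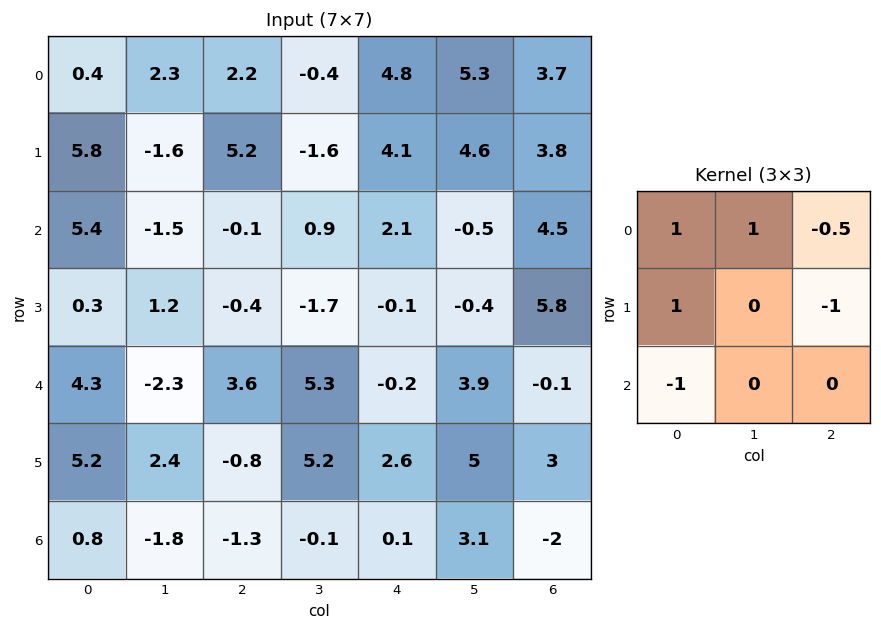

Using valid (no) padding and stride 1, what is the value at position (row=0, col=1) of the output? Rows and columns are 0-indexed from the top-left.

The receptive field on the input at this output position is [2.3 2.2 -0.4 / -1.6 5.2 -1.6 / -1.5 -0.1 0.9]. Elementwise product with the kernel and sum: 2.3·1 + 2.2·1 + -0.4·-0.5 + -1.6·1 + -1.6·-1 + -1.5·-1.

6.2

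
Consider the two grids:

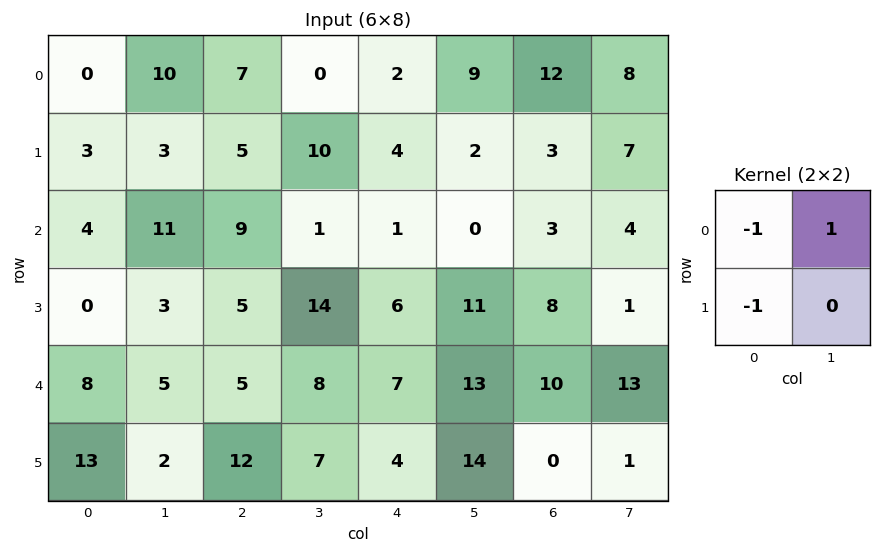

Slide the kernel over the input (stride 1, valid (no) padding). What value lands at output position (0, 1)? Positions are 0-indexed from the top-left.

The receptive field on the input at this output position is [10 7 / 3 5]. Elementwise product with the kernel and sum: 10·-1 + 7·1 + 3·-1.

-6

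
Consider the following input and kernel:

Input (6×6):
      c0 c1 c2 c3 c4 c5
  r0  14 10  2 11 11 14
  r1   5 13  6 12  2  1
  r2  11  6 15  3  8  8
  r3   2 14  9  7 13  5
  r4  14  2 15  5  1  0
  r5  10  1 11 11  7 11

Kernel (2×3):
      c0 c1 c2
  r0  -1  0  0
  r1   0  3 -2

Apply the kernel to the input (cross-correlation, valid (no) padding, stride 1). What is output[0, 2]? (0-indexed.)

The receptive field on the input at this output position is [2 11 11 / 6 12 2]. Elementwise product with the kernel and sum: 2·-1 + 12·3 + 2·-2.

30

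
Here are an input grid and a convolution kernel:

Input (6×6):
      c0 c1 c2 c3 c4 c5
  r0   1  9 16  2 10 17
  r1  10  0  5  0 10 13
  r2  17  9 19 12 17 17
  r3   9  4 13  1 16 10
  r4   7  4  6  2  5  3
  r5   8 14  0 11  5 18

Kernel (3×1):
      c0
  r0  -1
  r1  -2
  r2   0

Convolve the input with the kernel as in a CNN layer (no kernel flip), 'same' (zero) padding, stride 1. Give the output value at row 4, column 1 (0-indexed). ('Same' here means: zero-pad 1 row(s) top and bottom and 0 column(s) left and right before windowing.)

The receptive field on the zero-padded input at this output position is [4 / 4 / 14]. Elementwise product with the kernel and sum: 4·-1 + 4·-2.

-12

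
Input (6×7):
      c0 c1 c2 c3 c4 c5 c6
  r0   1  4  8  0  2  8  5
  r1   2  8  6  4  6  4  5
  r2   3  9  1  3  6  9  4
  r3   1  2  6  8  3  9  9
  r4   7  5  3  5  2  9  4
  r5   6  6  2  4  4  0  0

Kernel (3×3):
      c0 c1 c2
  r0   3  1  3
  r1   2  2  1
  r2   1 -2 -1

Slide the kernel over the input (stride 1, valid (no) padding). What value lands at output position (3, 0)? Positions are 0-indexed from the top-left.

The receptive field on the input at this output position is [1 2 6 / 7 5 3 / 6 6 2]. Elementwise product with the kernel and sum: 1·3 + 2·1 + 6·3 + 7·2 + 5·2 + 3·1 + 6·1 + 6·-2 + 2·-1.

42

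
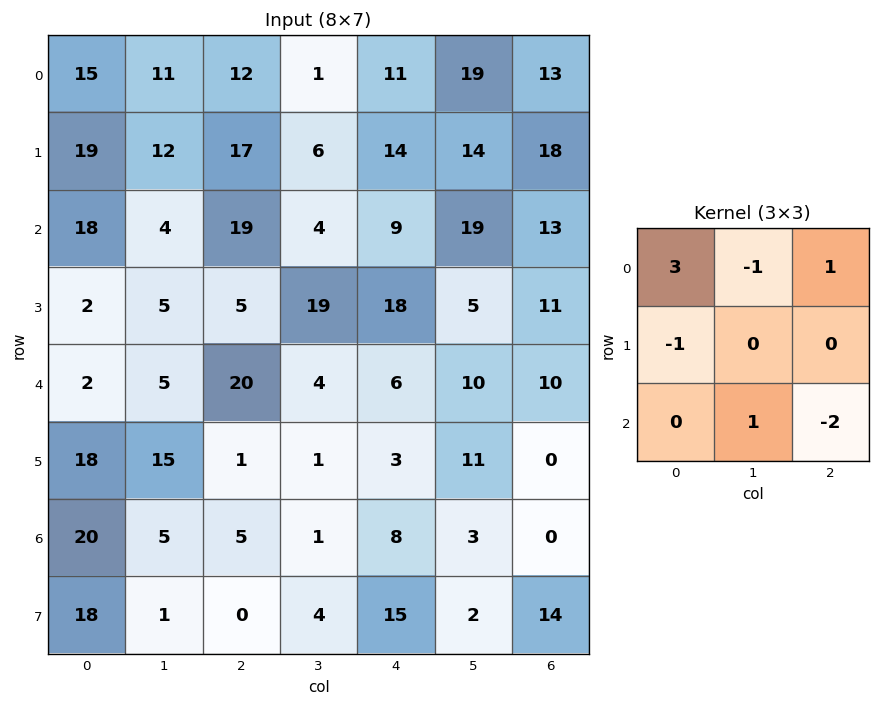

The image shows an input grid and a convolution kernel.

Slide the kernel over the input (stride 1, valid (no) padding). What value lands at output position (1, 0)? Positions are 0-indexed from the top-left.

39

The receptive field on the input at this output position is [19 12 17 / 18 4 19 / 2 5 5]. Elementwise product with the kernel and sum: 19·3 + 12·-1 + 17·1 + 18·-1 + 5·1 + 5·-2.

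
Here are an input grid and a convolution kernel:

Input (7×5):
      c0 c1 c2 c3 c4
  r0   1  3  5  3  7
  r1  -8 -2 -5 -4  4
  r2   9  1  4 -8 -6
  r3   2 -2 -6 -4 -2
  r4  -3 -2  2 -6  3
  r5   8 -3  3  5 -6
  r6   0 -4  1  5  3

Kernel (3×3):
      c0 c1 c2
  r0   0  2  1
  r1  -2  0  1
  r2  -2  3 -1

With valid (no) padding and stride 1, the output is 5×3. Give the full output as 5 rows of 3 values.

3 31 1
-27 -34 -16
-6 16 -37
-30 -8 4
-28 15 -11

Output[0,0]: The receptive field on the input at this output position is [1 3 5 / -8 -2 -5 / 9 1 4]. Elementwise product with the kernel and sum: 3·2 + 5·1 + -8·-2 + -5·1 + 9·-2 + 1·3 + 4·-1.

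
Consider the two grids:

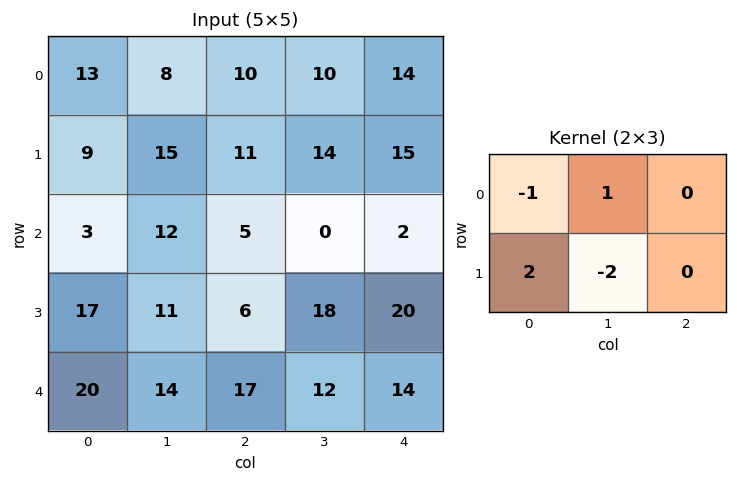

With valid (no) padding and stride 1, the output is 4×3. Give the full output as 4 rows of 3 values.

Output[0,0]: The receptive field on the input at this output position is [13 8 10 / 9 15 11]. Elementwise product with the kernel and sum: 13·-1 + 8·1 + 9·2 + 15·-2.
Output[0,1]: The receptive field on the input at this output position is [8 10 10 / 15 11 14]. Elementwise product with the kernel and sum: 8·-1 + 10·1 + 15·2 + 11·-2.

-17 10 -6
-12 10 13
21 3 -29
6 -11 22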